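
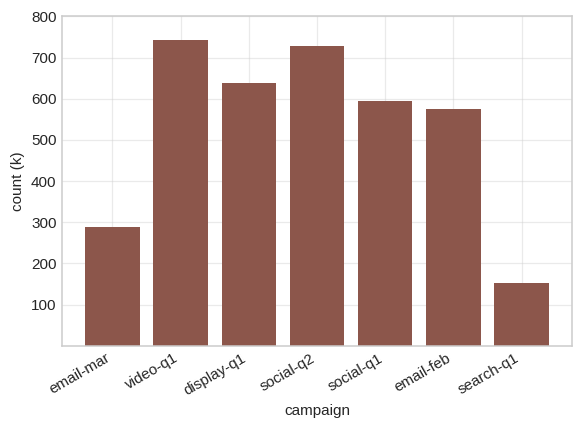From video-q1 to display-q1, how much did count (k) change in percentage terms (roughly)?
video-q1 ≈ 700, display-q1 ≈ 600; (600 − 700) / 700 ≈ -14.3%.

≈ -14.3%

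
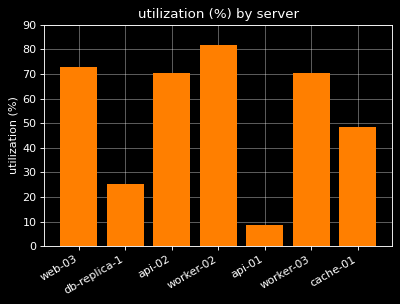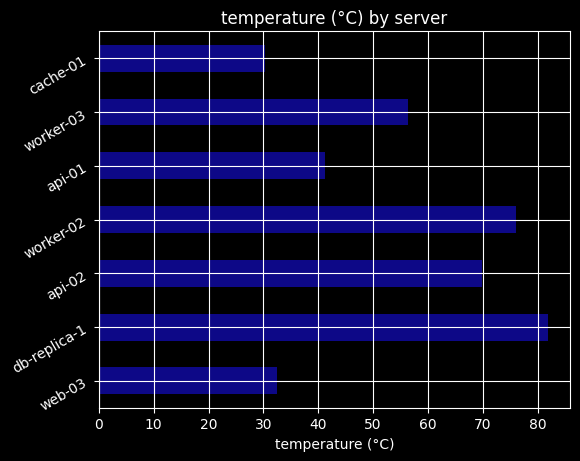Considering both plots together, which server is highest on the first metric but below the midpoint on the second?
Chart 2 median temperature (°C) ≈ 60; below-median servers: web-03, api-01, cache-01. Among those, web-03 has the highest utilization (%) (≈ 70).

web-03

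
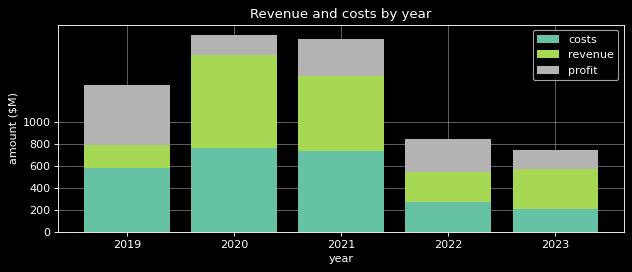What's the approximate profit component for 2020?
profit top ≈ 1800, bottom ≈ 1600; segment ≈ 200.

≈ 200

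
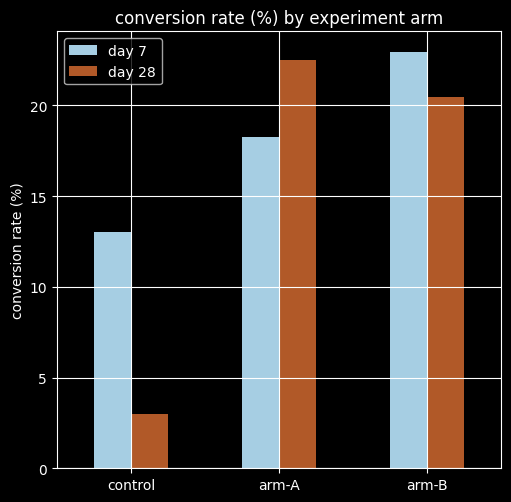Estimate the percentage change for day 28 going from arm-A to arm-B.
≈ -9.1%

arm-A ≈ 22, arm-B ≈ 20; (20 − 22) / 22 ≈ -9.1%.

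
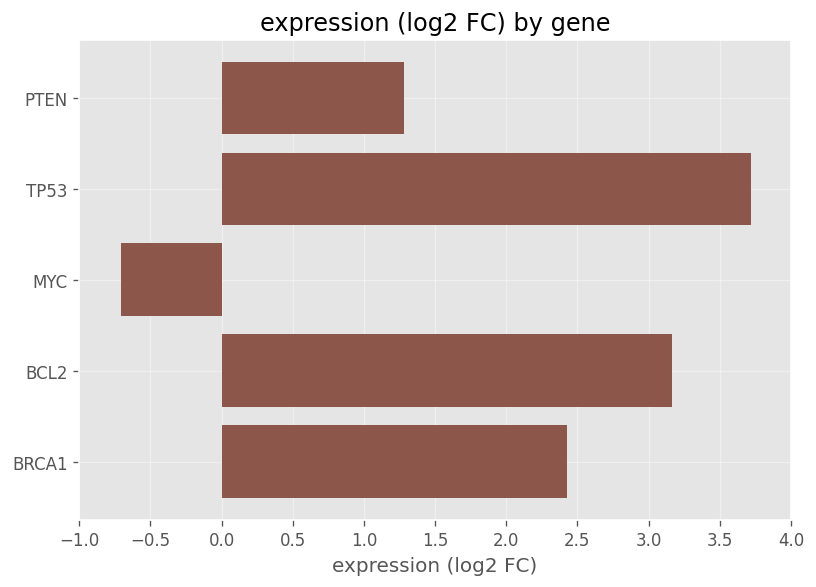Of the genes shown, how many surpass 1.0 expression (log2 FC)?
Above 1.0: PTEN, TP53, BCL2, BRCA1.

4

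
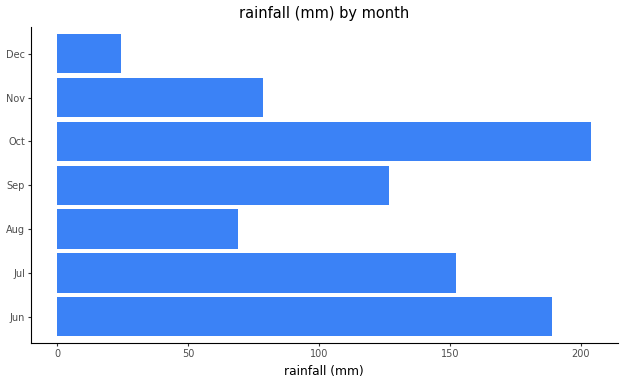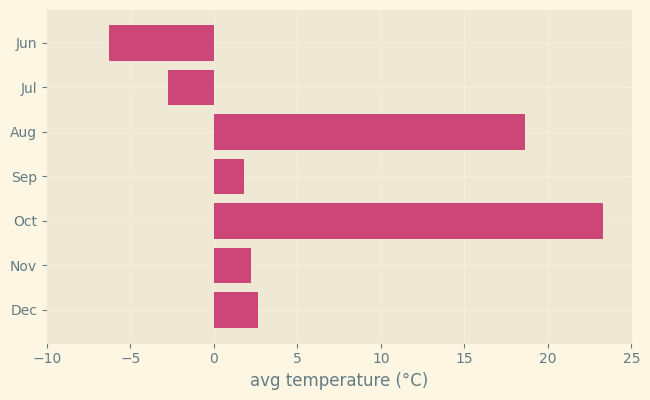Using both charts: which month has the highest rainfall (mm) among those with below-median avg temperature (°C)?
Jun

Chart 2 median avg temperature (°C) ≈ 0; below-median months: Jun, Jul, Sep. Among those, Jun has the highest rainfall (mm) (≈ 180).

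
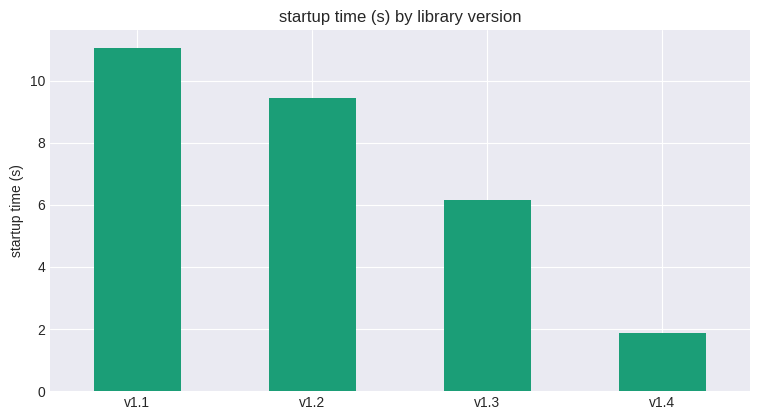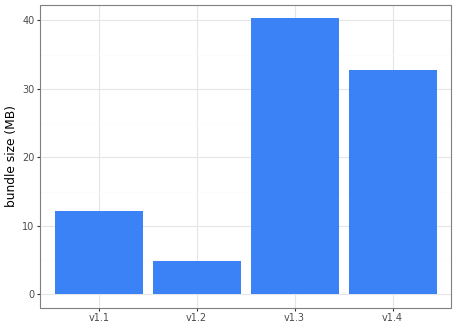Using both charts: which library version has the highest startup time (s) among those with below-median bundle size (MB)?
v1.1

Chart 2 median bundle size (MB) ≈ 20; below-median library versions: v1.1, v1.2. Among those, v1.1 has the highest startup time (s) (≈ 12).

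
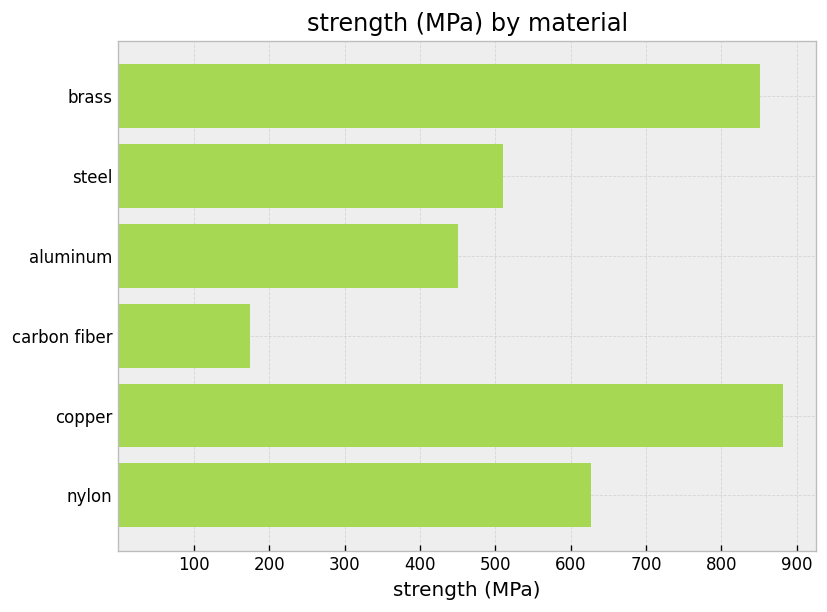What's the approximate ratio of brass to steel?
brass ≈ 900, steel ≈ 500; 900/500 ≈ 1.8.

≈ 1.8×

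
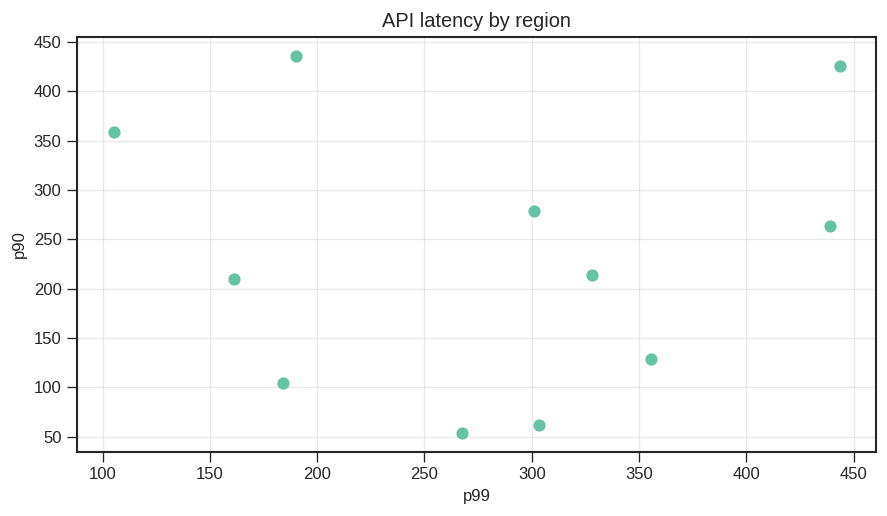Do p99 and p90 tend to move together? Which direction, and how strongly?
no clear correlation

Points are roughly uncorrelated; weak (|r| ≈ 0.0).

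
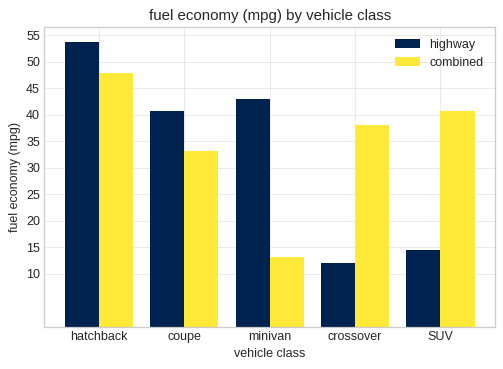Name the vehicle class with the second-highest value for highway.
Top 3 for highway: hatchback ≈ 55, minivan ≈ 45, coupe ≈ 40.

minivan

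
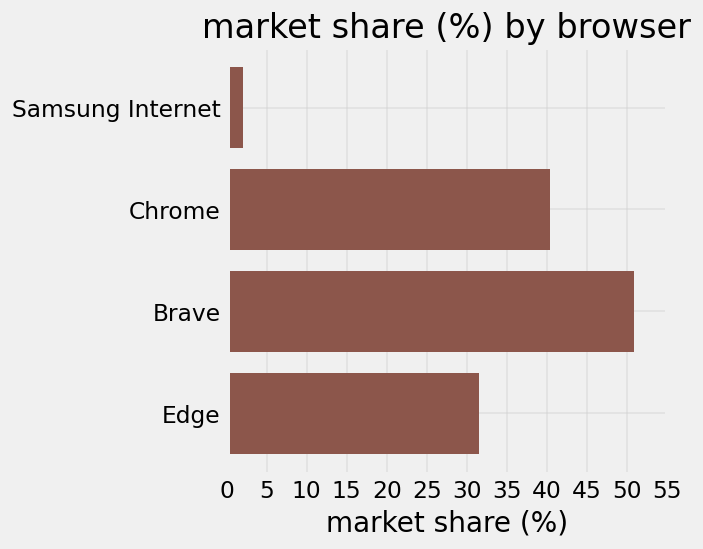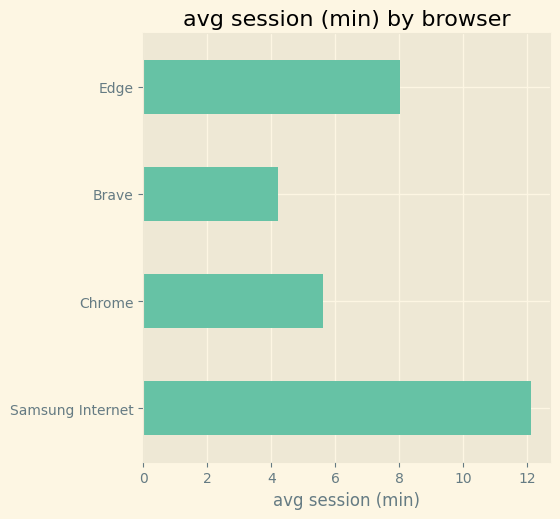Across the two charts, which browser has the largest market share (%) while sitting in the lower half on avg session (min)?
Brave

Chart 2 median avg session (min) ≈ 6; below-median browsers: Chrome, Brave. Among those, Brave has the highest market share (%) (≈ 50).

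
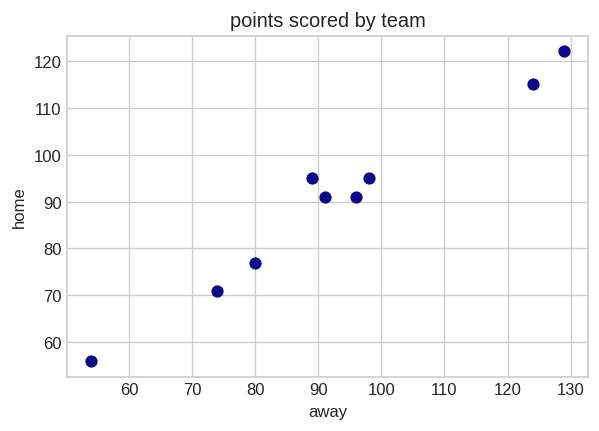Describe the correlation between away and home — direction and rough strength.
Points are positively correlated; strong (|r| ≈ 1.0).

positive, strong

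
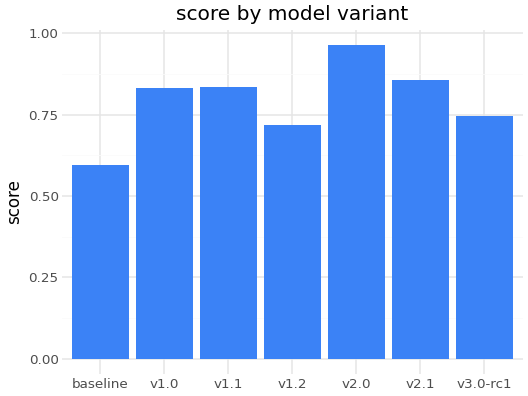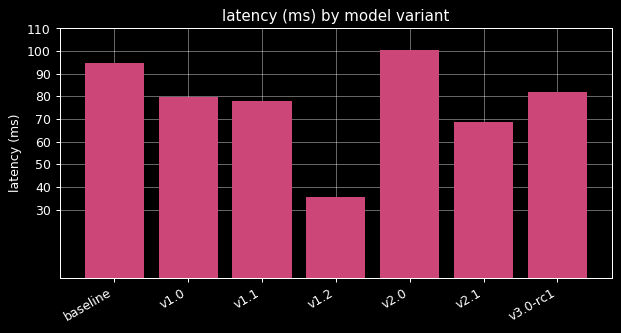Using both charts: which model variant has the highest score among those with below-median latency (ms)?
Chart 2 median latency (ms) ≈ 80; below-median model variants: v1.1, v1.2, v2.1. Among those, v2.1 has the highest score (≈ 0.9).

v2.1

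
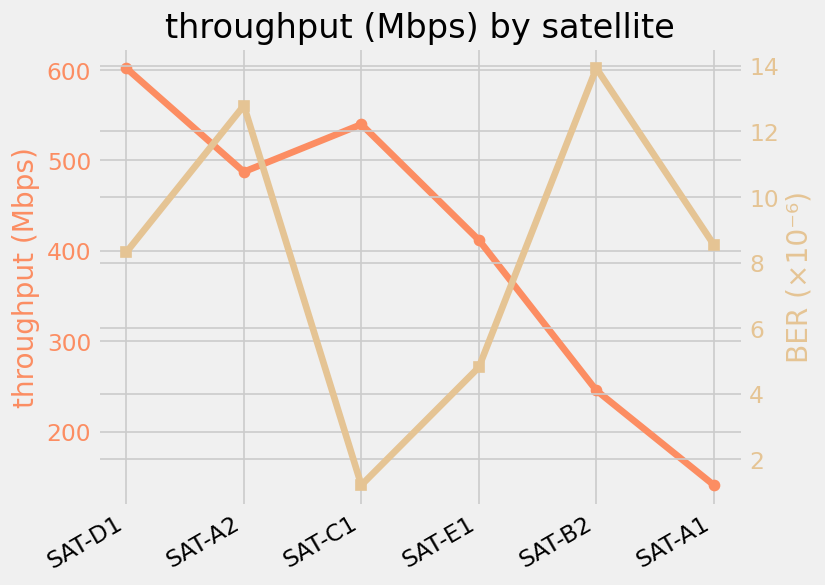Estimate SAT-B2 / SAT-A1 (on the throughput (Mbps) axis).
≈ 1.67×

SAT-B2 ≈ 250, SAT-A1 ≈ 150; 250/150 ≈ 1.67.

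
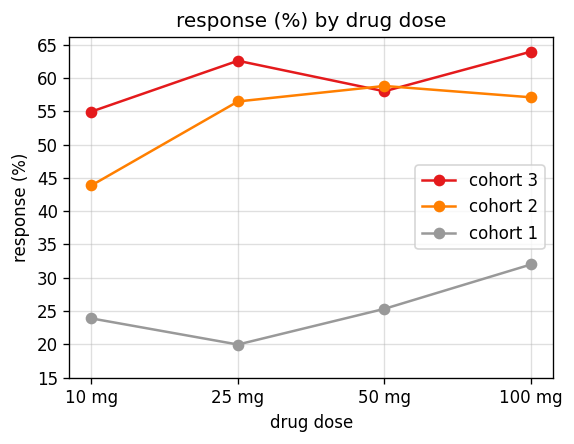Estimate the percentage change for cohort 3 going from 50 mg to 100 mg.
≈ +8.3%

50 mg ≈ 60, 100 mg ≈ 65; (65 − 60) / 60 ≈ +8.3%.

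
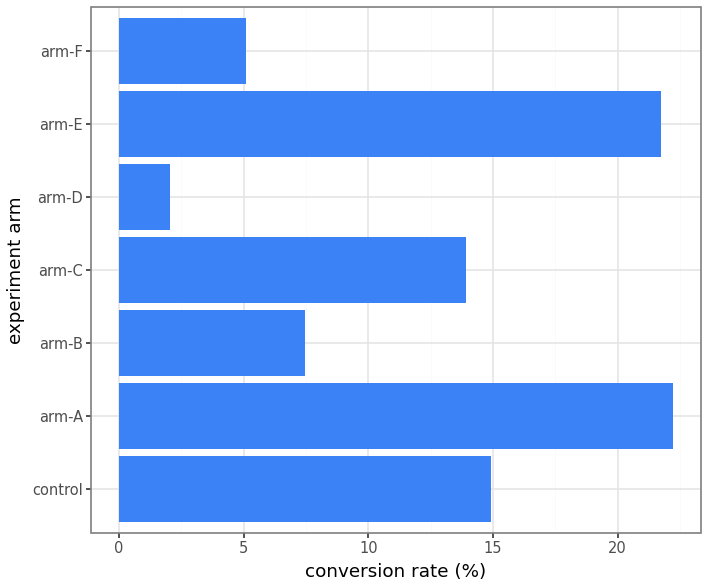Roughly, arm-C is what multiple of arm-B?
arm-C ≈ 14, arm-B ≈ 8; 14/8 ≈ 1.75.

≈ 1.75×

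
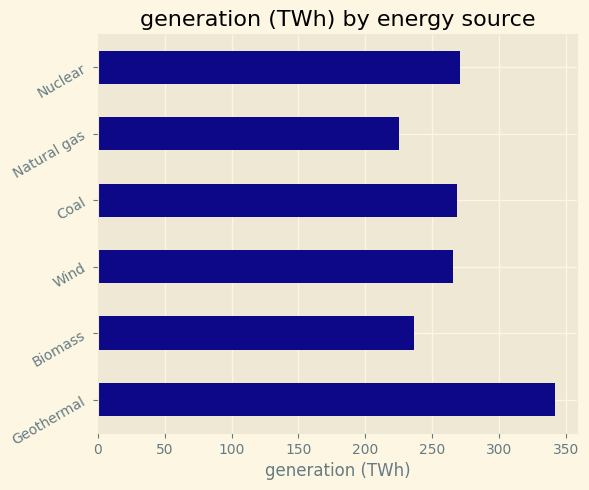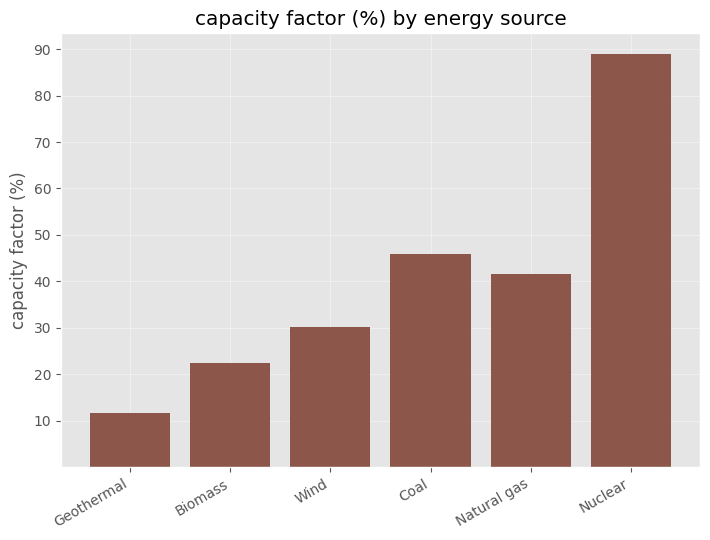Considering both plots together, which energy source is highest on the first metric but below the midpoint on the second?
Chart 2 median capacity factor (%) ≈ 40; below-median energy sources: Geothermal, Biomass, Wind. Among those, Geothermal has the highest generation (TWh) (≈ 350).

Geothermal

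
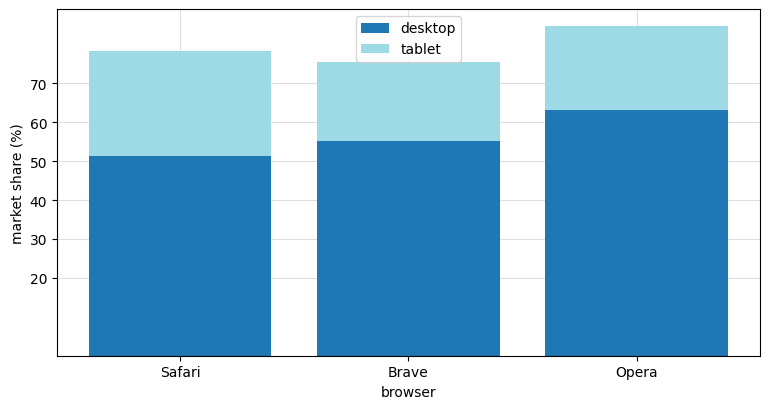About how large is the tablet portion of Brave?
tablet top ≈ 80, bottom ≈ 60; segment ≈ 20.

≈ 20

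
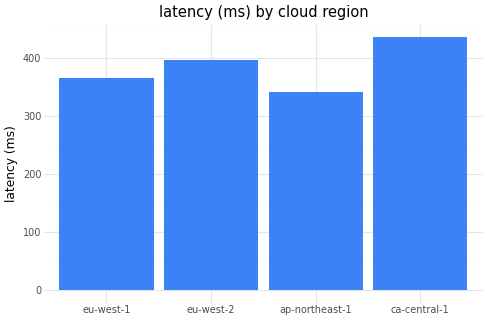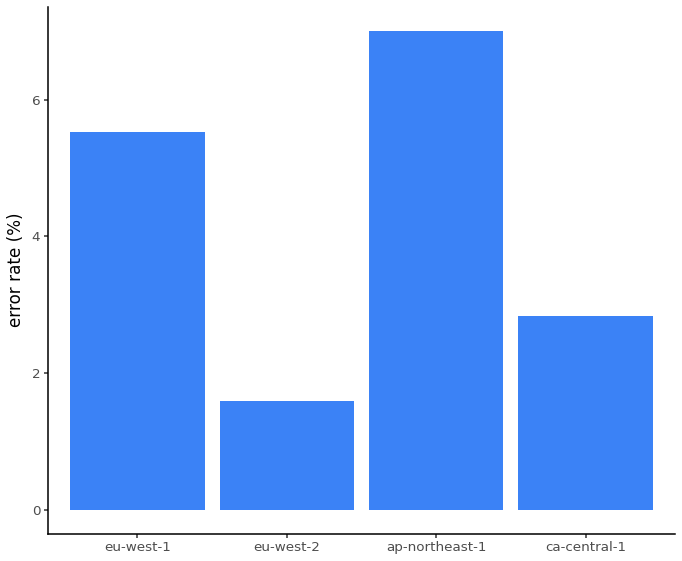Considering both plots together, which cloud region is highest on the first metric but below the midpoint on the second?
Chart 2 median error rate (%) ≈ 4; below-median cloud regions: eu-west-2, ca-central-1. Among those, ca-central-1 has the highest latency (ms) (≈ 450).

ca-central-1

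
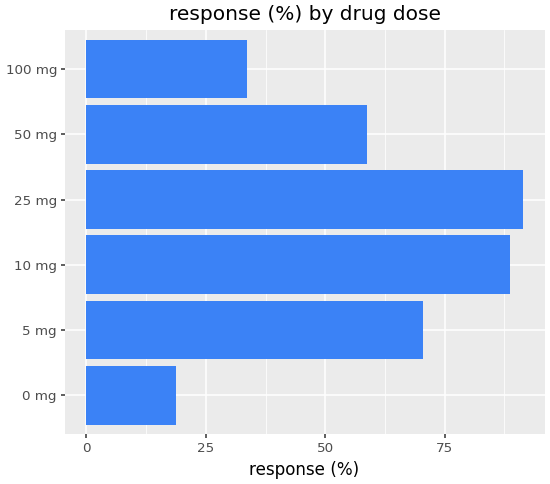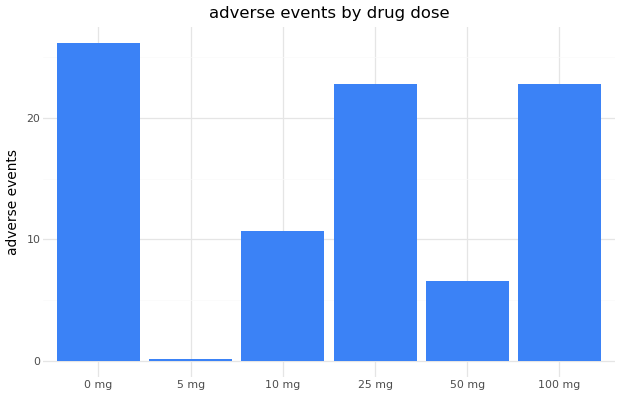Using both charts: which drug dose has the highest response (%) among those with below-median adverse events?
Chart 2 median adverse events ≈ 15; below-median drug doses: 5 mg, 10 mg, 50 mg. Among those, 10 mg has the highest response (%) (≈ 90).

10 mg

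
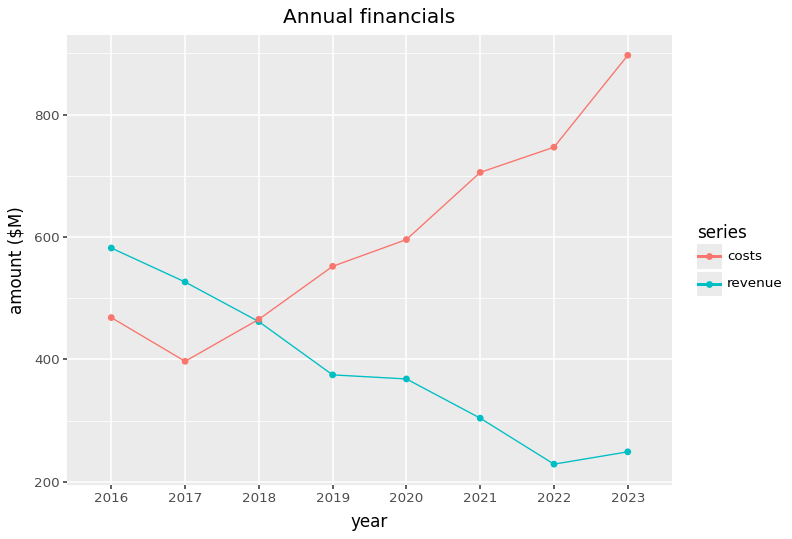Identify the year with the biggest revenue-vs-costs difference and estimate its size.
2023, ≈ 700 $M

2023: revenue ≈ 200, costs ≈ 900 → gap ≈ 700. Next-largest (2022) is only ≈ 500.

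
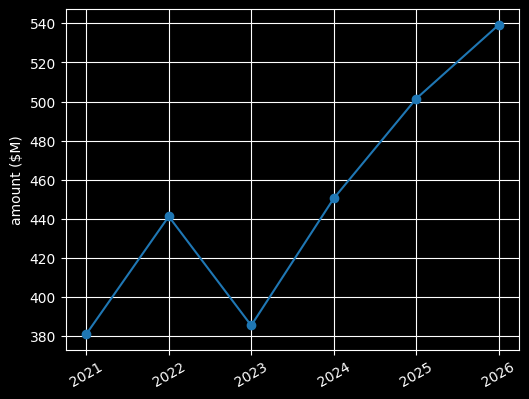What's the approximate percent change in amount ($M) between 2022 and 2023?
2022 ≈ 440, 2023 ≈ 380; (380 − 440) / 440 ≈ -13.6%.

≈ -13.6%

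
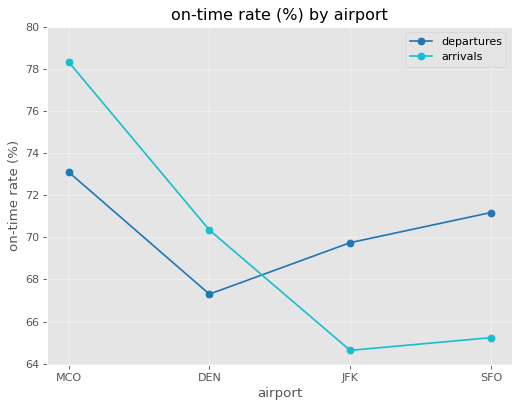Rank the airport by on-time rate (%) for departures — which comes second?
SFO

Top 3 for departures: MCO ≈ 74, SFO ≈ 72, JFK ≈ 70.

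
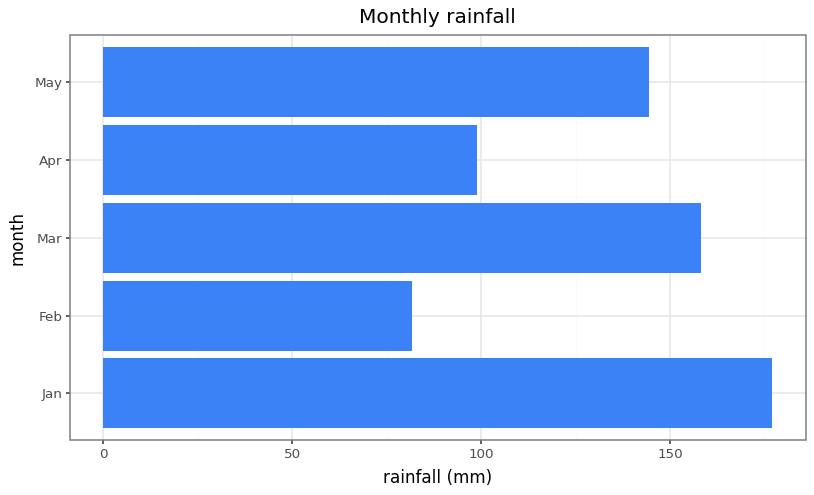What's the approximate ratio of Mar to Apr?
Mar ≈ 160, Apr ≈ 100; 160/100 ≈ 1.6.

≈ 1.6×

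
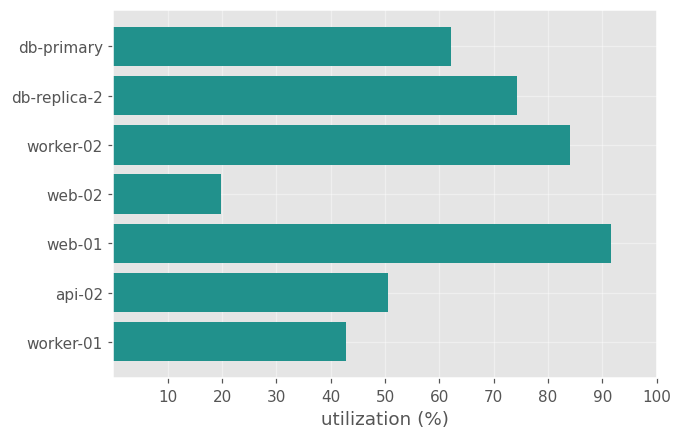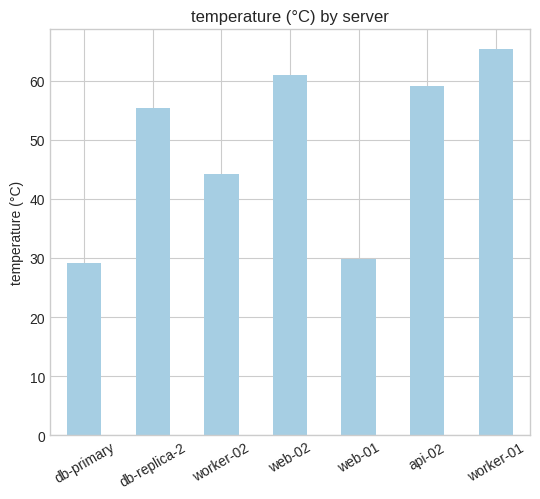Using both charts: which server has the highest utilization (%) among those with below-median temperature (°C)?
web-01

Chart 2 median temperature (°C) ≈ 60; below-median servers: db-primary, worker-02, web-01. Among those, web-01 has the highest utilization (%) (≈ 90).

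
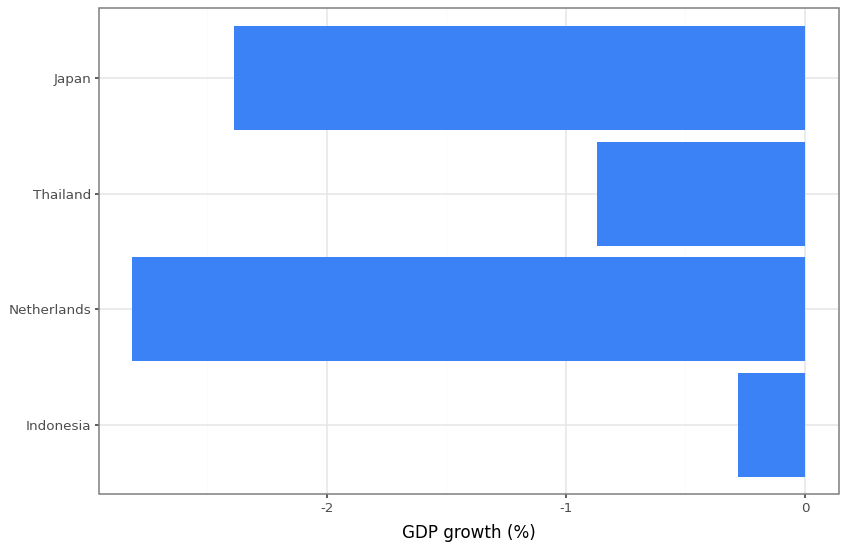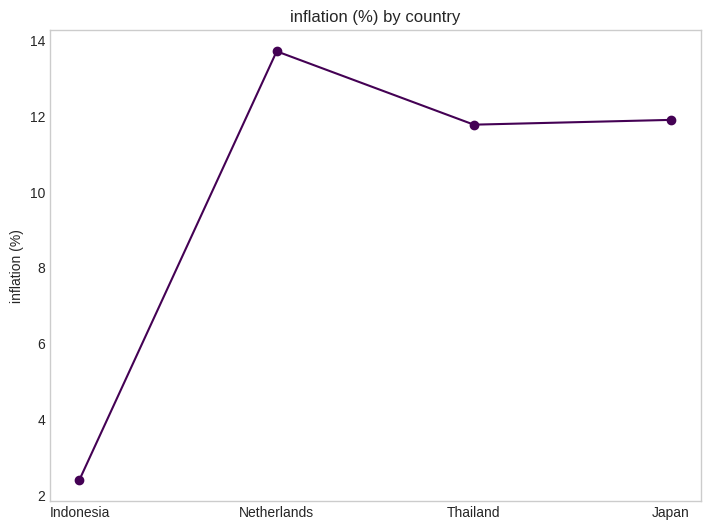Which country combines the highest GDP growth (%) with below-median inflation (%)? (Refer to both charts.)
Indonesia

Chart 2 median inflation (%) ≈ 12; below-median countries: Indonesia, Thailand. Among those, Indonesia has the highest GDP growth (%) (≈ 0).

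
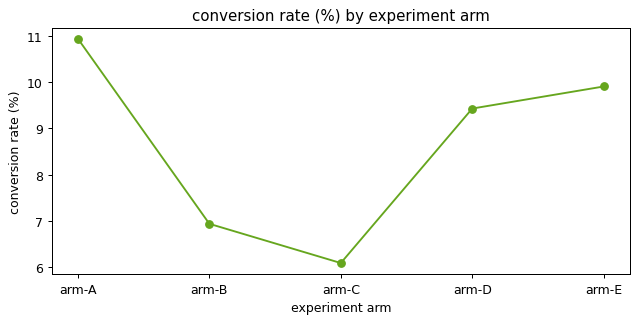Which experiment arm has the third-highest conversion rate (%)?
arm-D

Top 4: arm-A ≈ 11.0, arm-E ≈ 10.0, arm-D ≈ 9.5, arm-B ≈ 7.0.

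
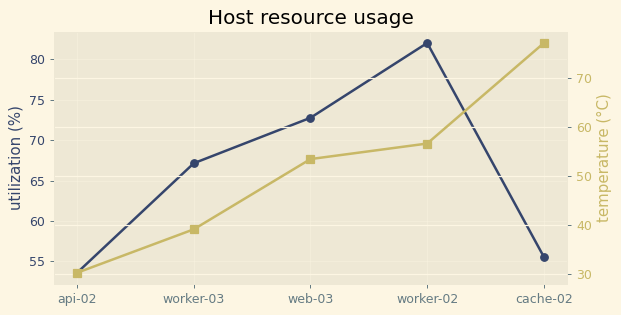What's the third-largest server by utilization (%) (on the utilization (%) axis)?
Top 4 (on the utilization (%) axis): worker-02 ≈ 80, web-03 ≈ 75, worker-03 ≈ 65, cache-02 ≈ 55.

worker-03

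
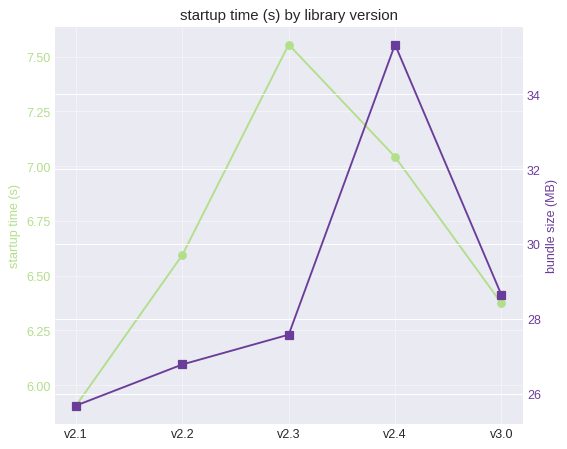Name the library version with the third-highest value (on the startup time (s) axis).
v2.2

Top 4 (on the startup time (s) axis): v2.3 ≈ 7.6, v2.4 ≈ 7.0, v2.2 ≈ 6.6, v3.0 ≈ 6.4.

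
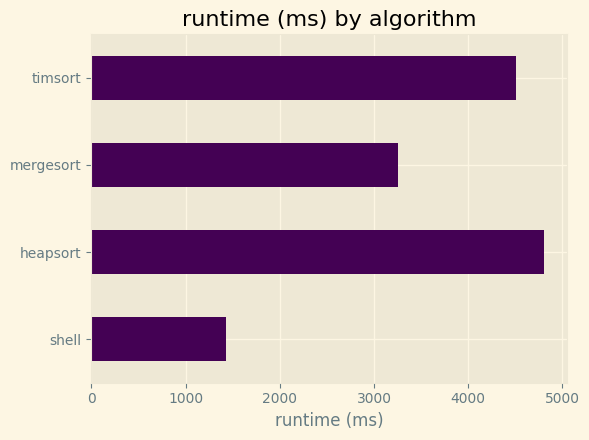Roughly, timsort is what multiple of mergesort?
≈ 1.29×

timsort ≈ 4500, mergesort ≈ 3500; 4500/3500 ≈ 1.29.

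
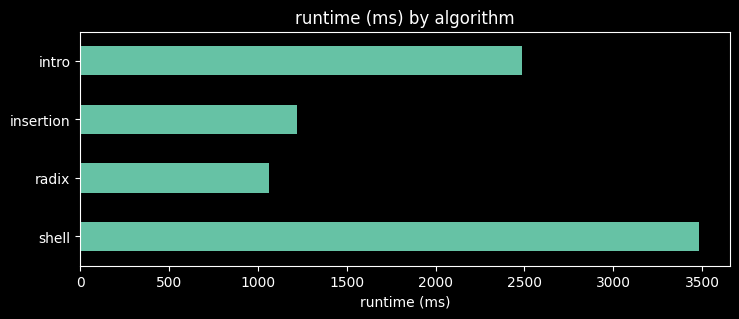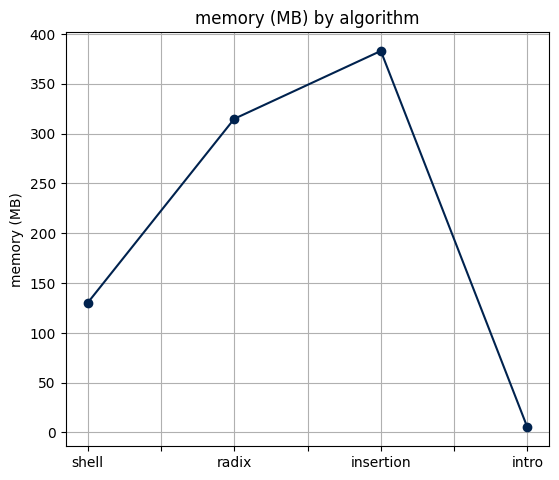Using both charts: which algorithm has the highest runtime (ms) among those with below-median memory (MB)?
Chart 2 median memory (MB) ≈ 200; below-median algorithms: shell, intro. Among those, shell has the highest runtime (ms) (≈ 3500).

shell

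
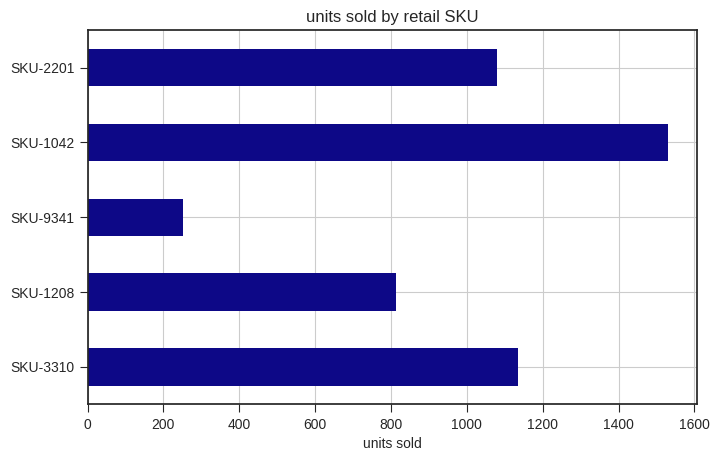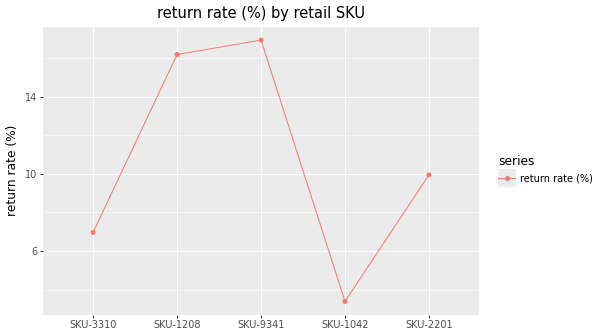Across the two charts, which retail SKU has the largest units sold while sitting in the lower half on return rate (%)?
Chart 2 median return rate (%) ≈ 10; below-median retail SKUs: SKU-3310, SKU-1042. Among those, SKU-1042 has the highest units sold (≈ 1600).

SKU-1042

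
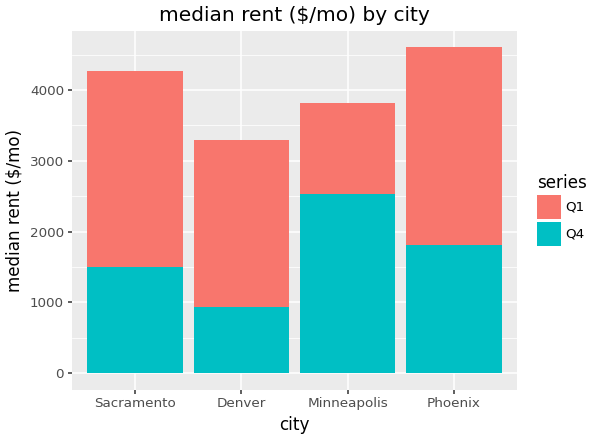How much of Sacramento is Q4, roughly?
≈ 1500

Q4 top ≈ 1500, bottom ≈ 0; segment ≈ 1500.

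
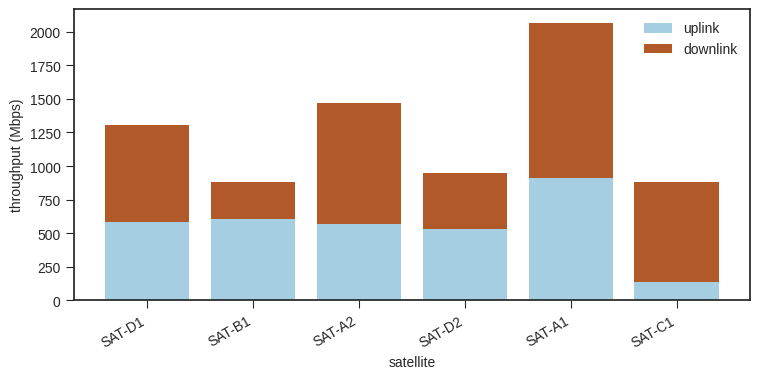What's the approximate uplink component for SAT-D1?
uplink top ≈ 600, bottom ≈ 0; segment ≈ 600.

≈ 600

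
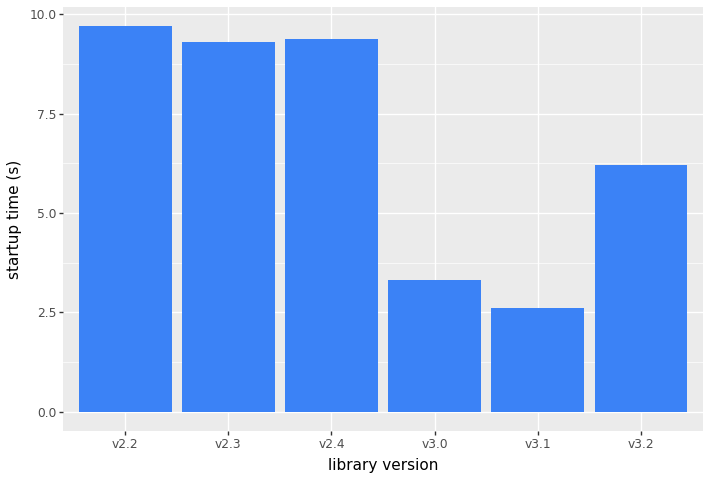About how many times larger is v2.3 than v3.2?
v2.3 ≈ 9, v3.2 ≈ 6; 9/6 ≈ 1.5.

≈ 1.5×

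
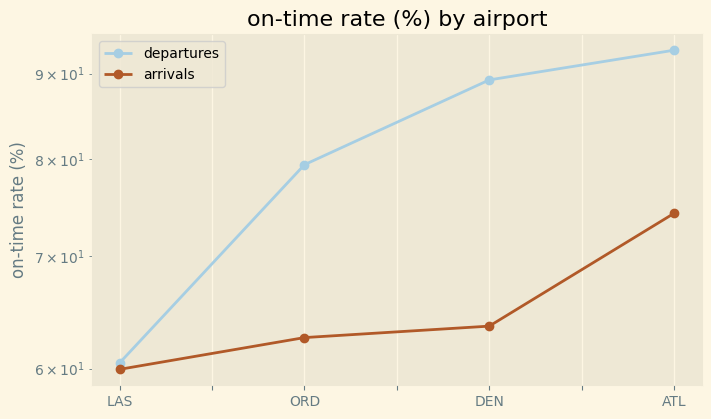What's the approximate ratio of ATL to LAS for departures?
ATL ≈ 95, LAS ≈ 60; 95/60 ≈ 1.58.

≈ 1.58×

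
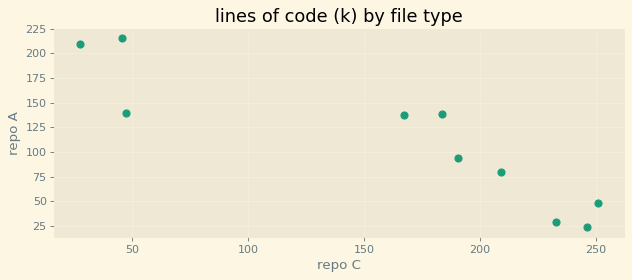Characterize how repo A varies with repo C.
Points are negatively correlated; strong (|r| ≈ 0.9).

negative, strong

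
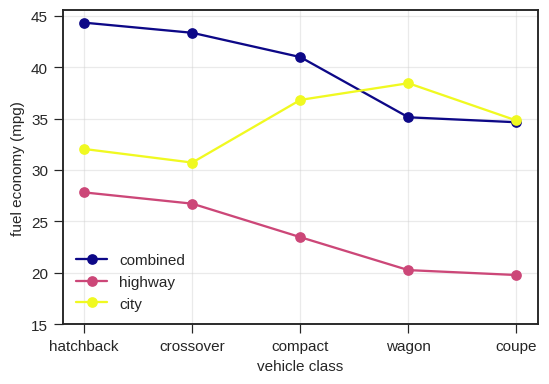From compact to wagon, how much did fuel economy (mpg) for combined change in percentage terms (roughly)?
≈ -12.5%

compact ≈ 40, wagon ≈ 35; (35 − 40) / 40 ≈ -12.5%.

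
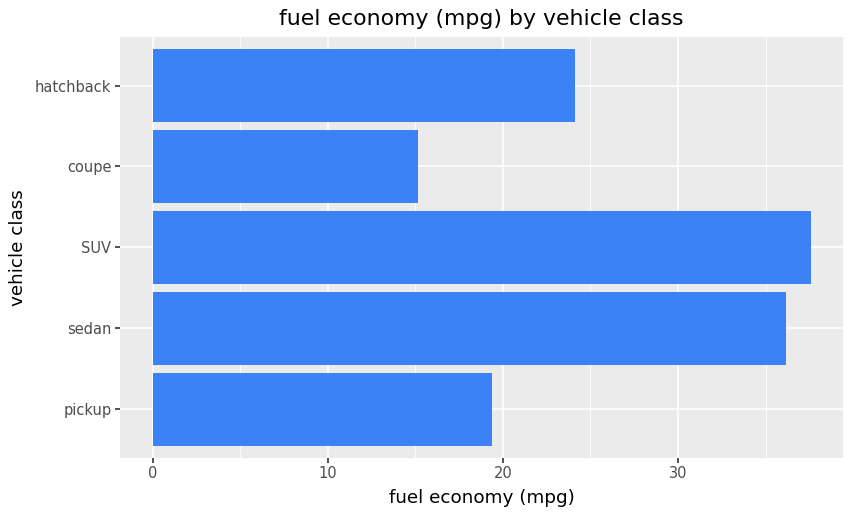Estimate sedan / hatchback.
sedan ≈ 35, hatchback ≈ 25; 35/25 ≈ 1.4.

≈ 1.4×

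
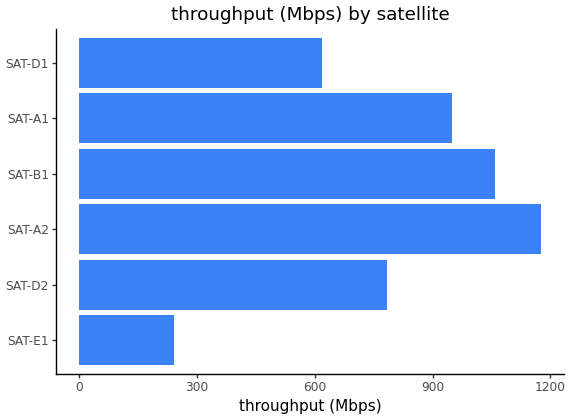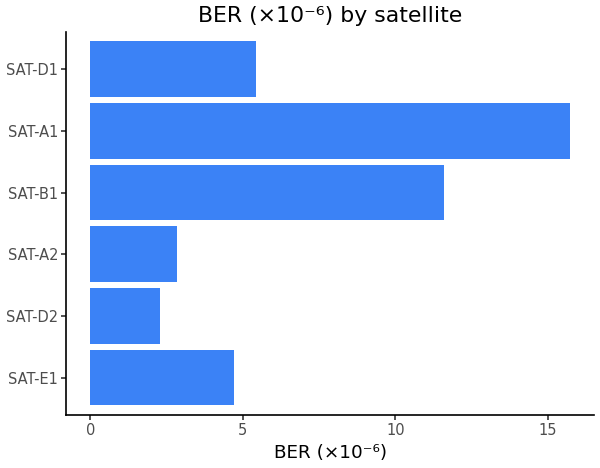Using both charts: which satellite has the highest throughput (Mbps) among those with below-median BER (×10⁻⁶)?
SAT-A2

Chart 2 median BER (×10⁻⁶) ≈ 6; below-median satellites: SAT-E1, SAT-D2, SAT-A2. Among those, SAT-A2 has the highest throughput (Mbps) (≈ 1200).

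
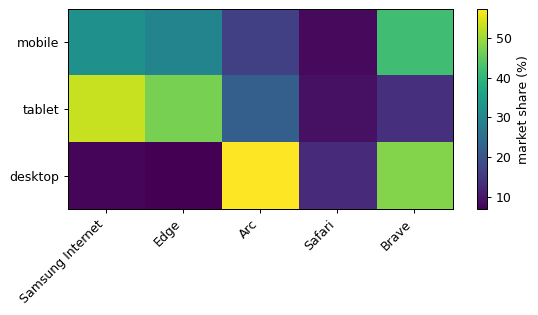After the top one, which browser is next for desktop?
Top 3 for desktop: Arc ≈ 55, Brave ≈ 50, Safari ≈ 15.

Brave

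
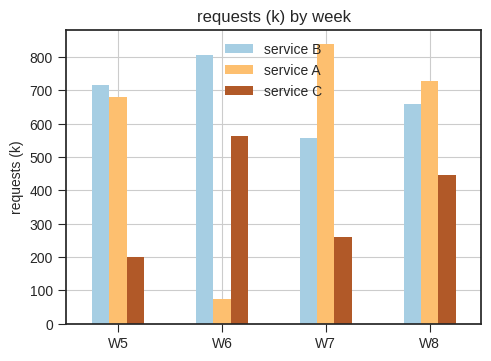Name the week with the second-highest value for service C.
Top 3 for service C: W6 ≈ 600, W8 ≈ 400, W7 ≈ 300.

W8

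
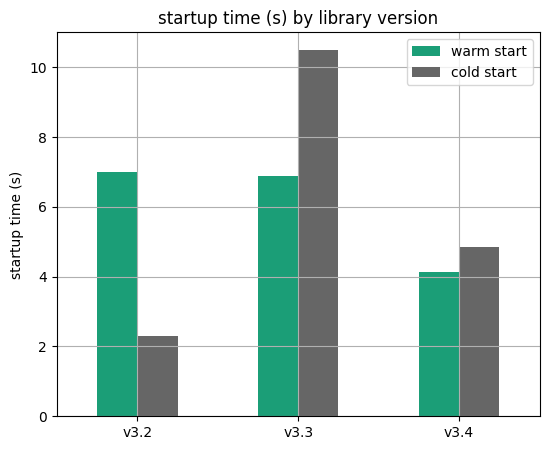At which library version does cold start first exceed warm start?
v3.3

v3.2: cold start ≈ 2 vs warm start ≈ 7 (not yet); v3.3: cold start ≈ 10 vs warm start ≈ 7 (first crossover).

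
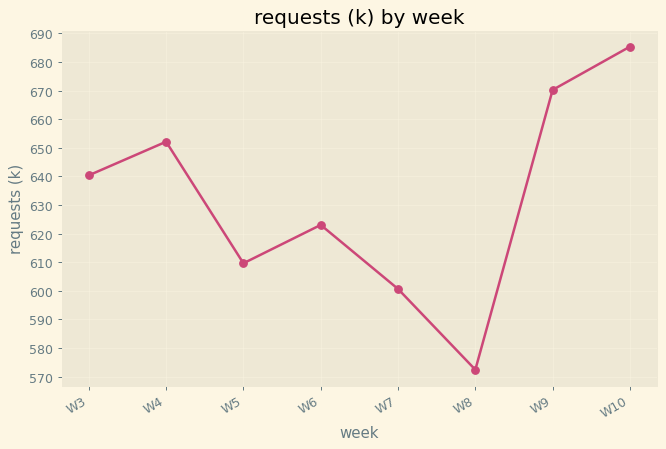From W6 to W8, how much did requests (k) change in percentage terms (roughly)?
W6 ≈ 620, W8 ≈ 570; (570 − 620) / 620 ≈ -8.1%.

≈ -8.1%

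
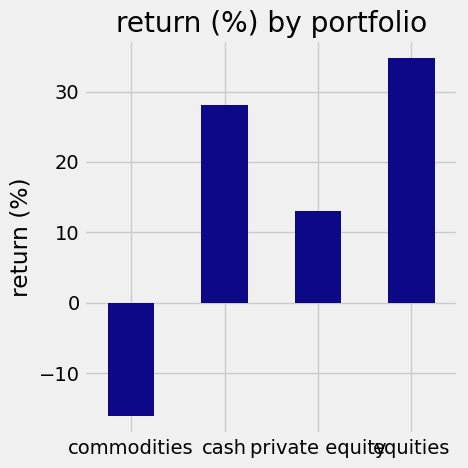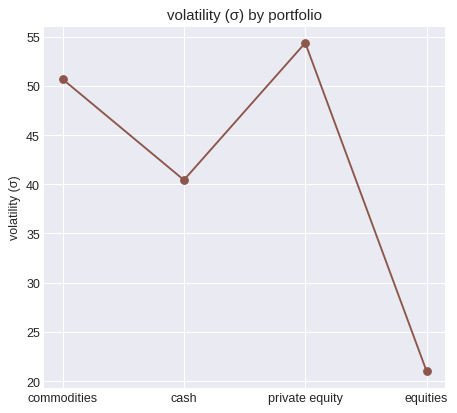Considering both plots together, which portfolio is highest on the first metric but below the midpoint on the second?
equities

Chart 2 median volatility (σ) ≈ 45; below-median portfolios: cash, equities. Among those, equities has the highest return (%) (≈ 35).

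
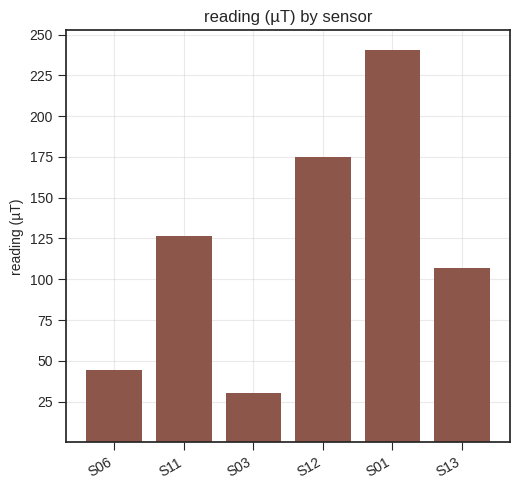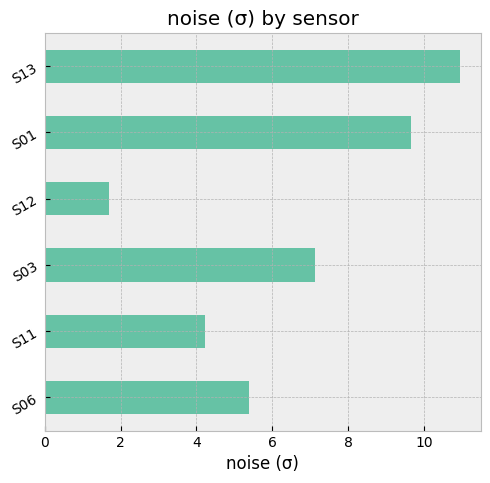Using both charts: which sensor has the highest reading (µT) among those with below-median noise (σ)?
S12

Chart 2 median noise (σ) ≈ 6; below-median sensors: S06, S11, S12. Among those, S12 has the highest reading (µT) (≈ 175).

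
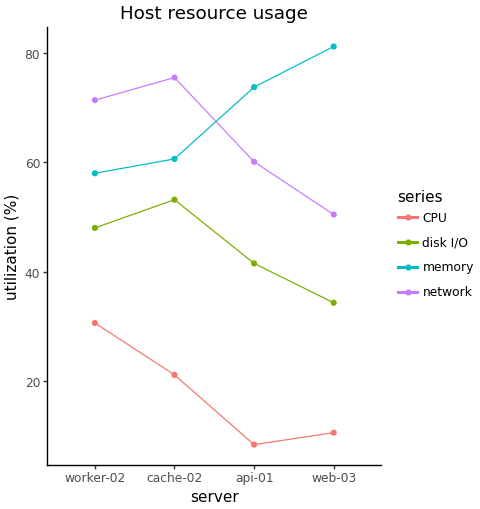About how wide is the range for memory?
≈ 20

Max web-03 ≈ 80, min worker-02 ≈ 60; range ≈ 20.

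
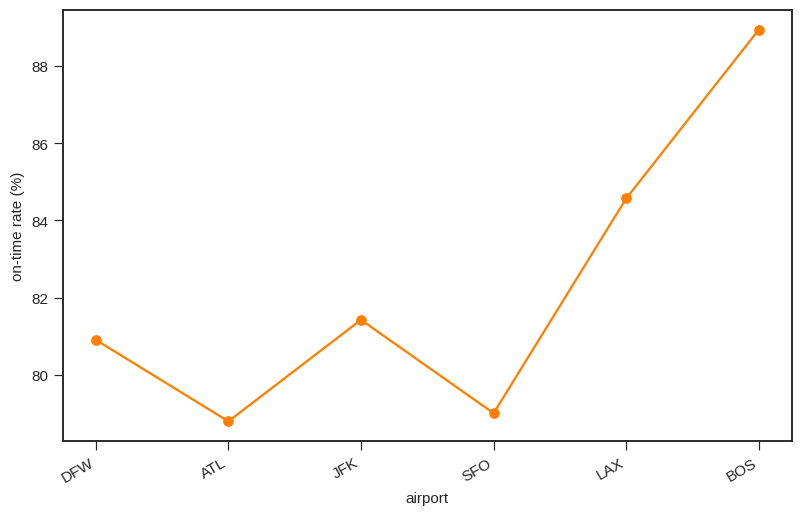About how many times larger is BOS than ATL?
BOS ≈ 89, ATL ≈ 79; 89/79 ≈ 1.13.

≈ 1.13×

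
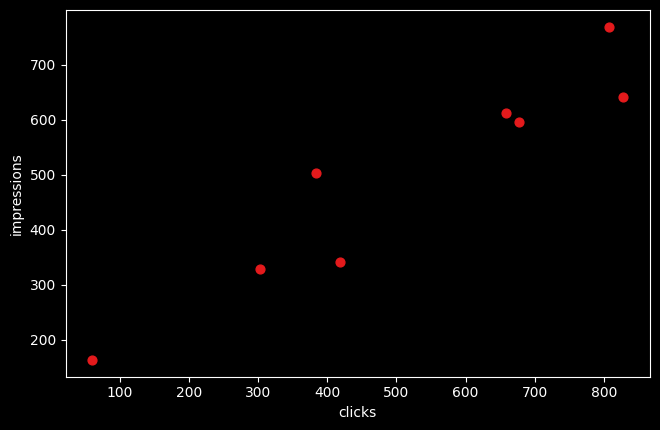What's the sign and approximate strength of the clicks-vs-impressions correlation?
Points are positively correlated; strong (|r| ≈ 0.9).

positive, strong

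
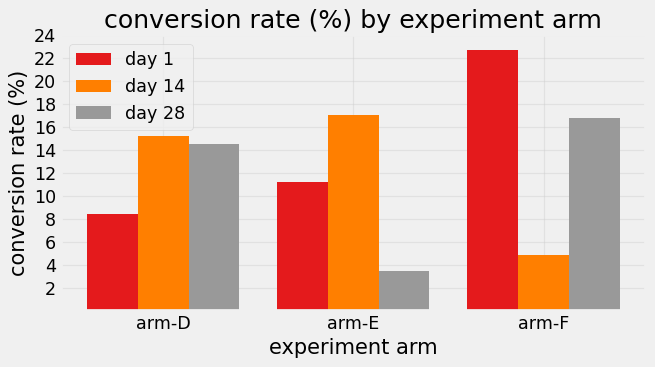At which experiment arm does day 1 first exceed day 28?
arm-D: day 1 ≈ 8 vs day 28 ≈ 14 (not yet); arm-E: day 1 ≈ 12 vs day 28 ≈ 4 (first crossover).

arm-E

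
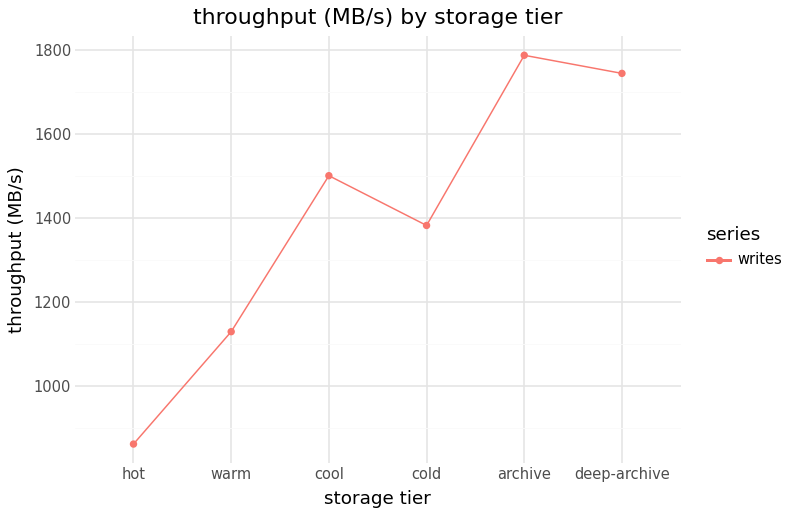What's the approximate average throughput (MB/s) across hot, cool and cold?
≈ 1267

(900 + 1500 + 1400) / 3 ≈ 1267.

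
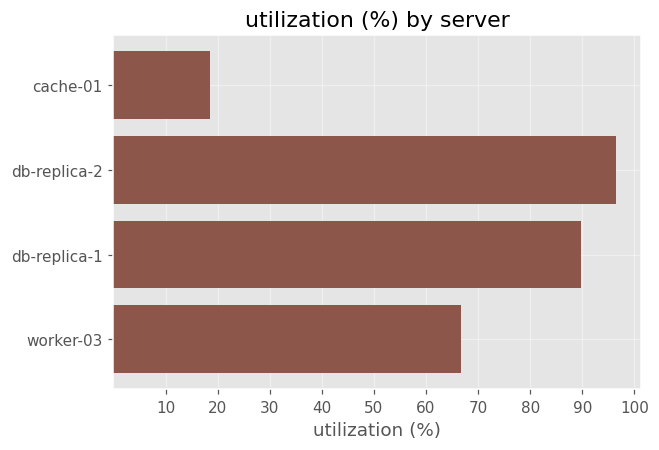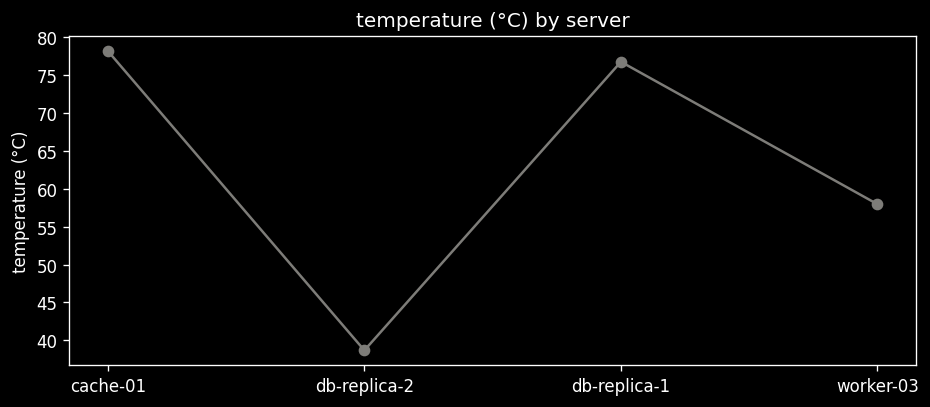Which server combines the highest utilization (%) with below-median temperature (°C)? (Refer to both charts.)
db-replica-2

Chart 2 median temperature (°C) ≈ 70; below-median servers: db-replica-2, worker-03. Among those, db-replica-2 has the highest utilization (%) (≈ 100).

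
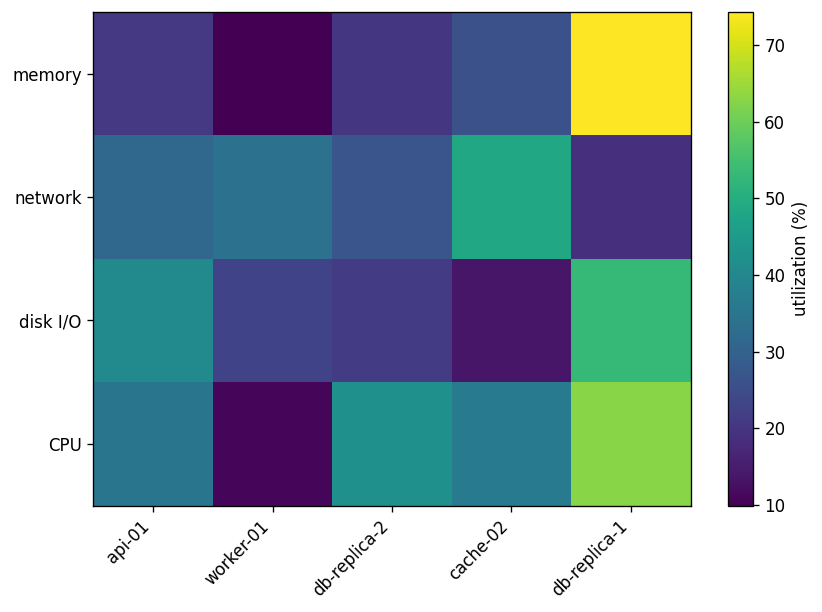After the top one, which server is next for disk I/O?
api-01

Top 3 for disk I/O: db-replica-1 ≈ 50, api-01 ≈ 40, worker-01 ≈ 20.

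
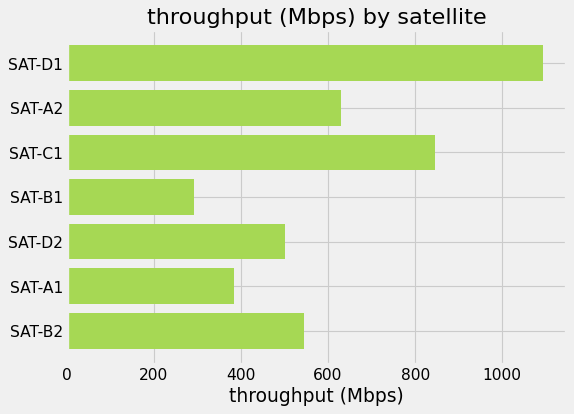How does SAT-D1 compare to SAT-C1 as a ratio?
SAT-D1 ≈ 1100, SAT-C1 ≈ 800; 1100/800 ≈ 1.38.

≈ 1.38×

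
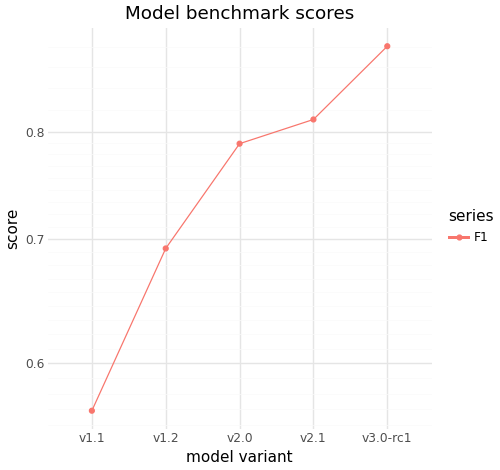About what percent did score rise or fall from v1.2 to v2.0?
v1.2 ≈ 0.70, v2.0 ≈ 0.80; (0.80 − 0.70) / 0.70 ≈ +14.3%.

≈ +14.3%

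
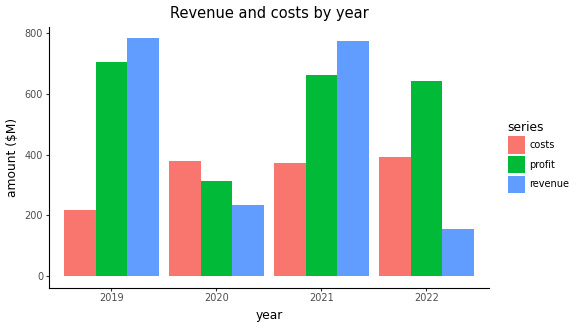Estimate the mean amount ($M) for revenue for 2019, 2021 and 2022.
(800 + 800 + 200) / 3 ≈ 600.

≈ 600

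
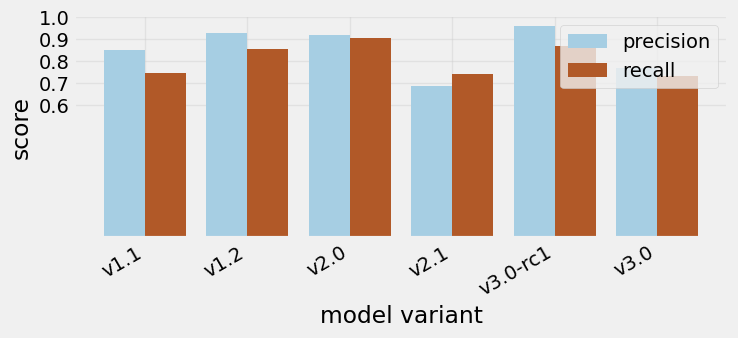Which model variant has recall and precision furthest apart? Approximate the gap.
v1.1: recall ≈ 0.7, precision ≈ 0.9 → gap ≈ 0.2. Next-largest (v3.0-rc1) is only ≈ 0.1.

v1.1, ≈ 0.2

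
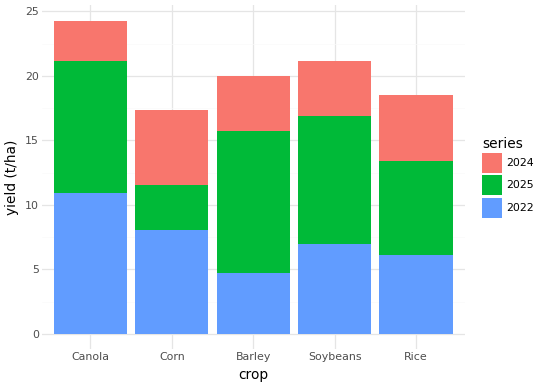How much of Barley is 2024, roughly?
2024 top ≈ 20, bottom ≈ 15; segment ≈ 5.

≈ 5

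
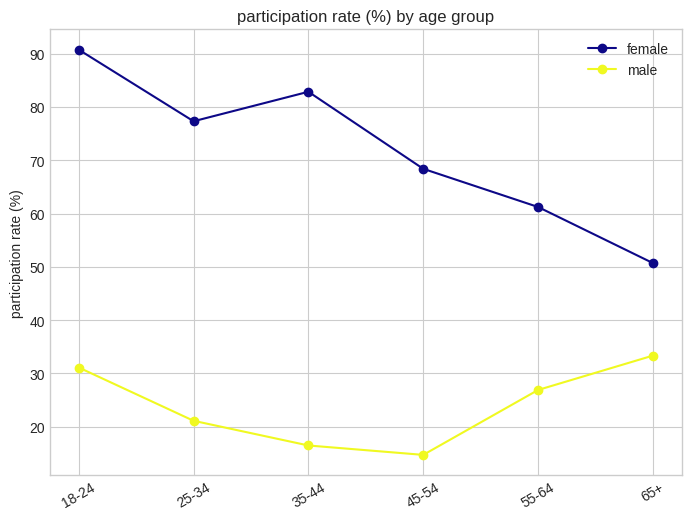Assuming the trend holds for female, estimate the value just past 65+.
Last three: 70, 60, 50 → slope ≈ -10/step → next ≈ 40.

≈ 40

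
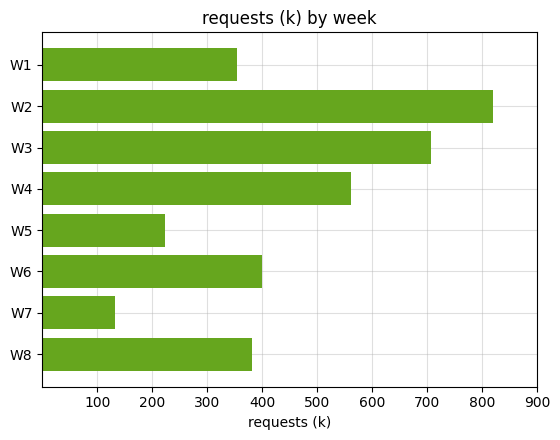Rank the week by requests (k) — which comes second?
Top 3: W2 ≈ 800, W3 ≈ 700, W4 ≈ 600.

W3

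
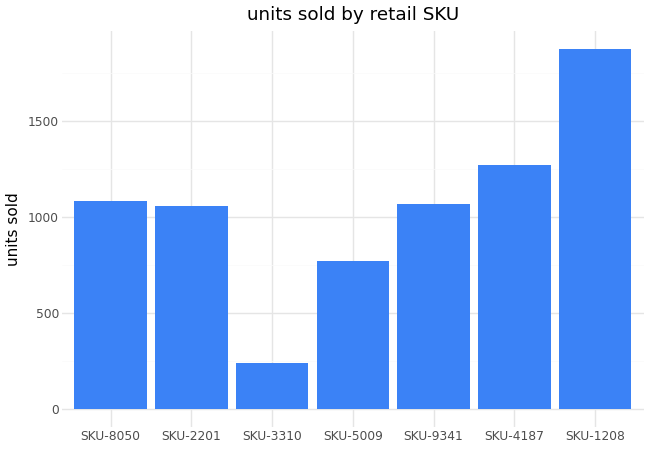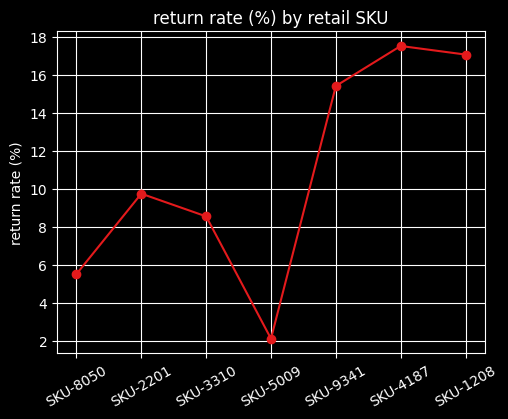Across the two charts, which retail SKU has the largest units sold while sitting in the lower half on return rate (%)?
Chart 2 median return rate (%) ≈ 10; below-median retail SKUs: SKU-8050, SKU-3310, SKU-5009. Among those, SKU-8050 has the highest units sold (≈ 1000).

SKU-8050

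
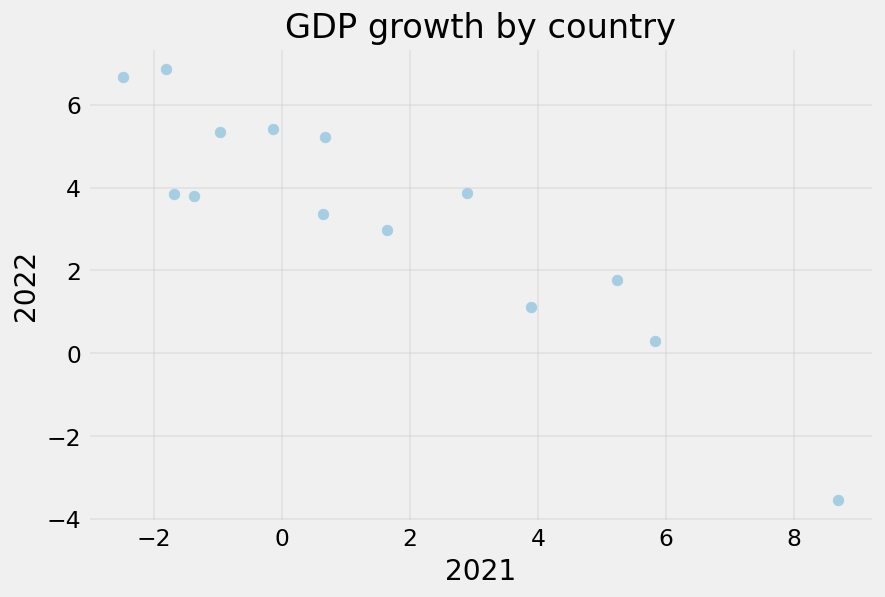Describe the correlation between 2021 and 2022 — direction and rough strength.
Points are negatively correlated; strong (|r| ≈ 0.9).

negative, strong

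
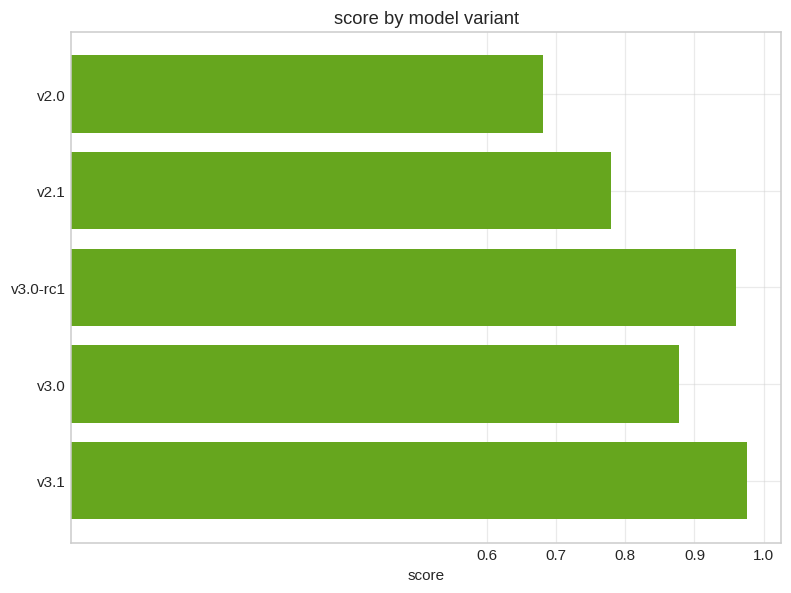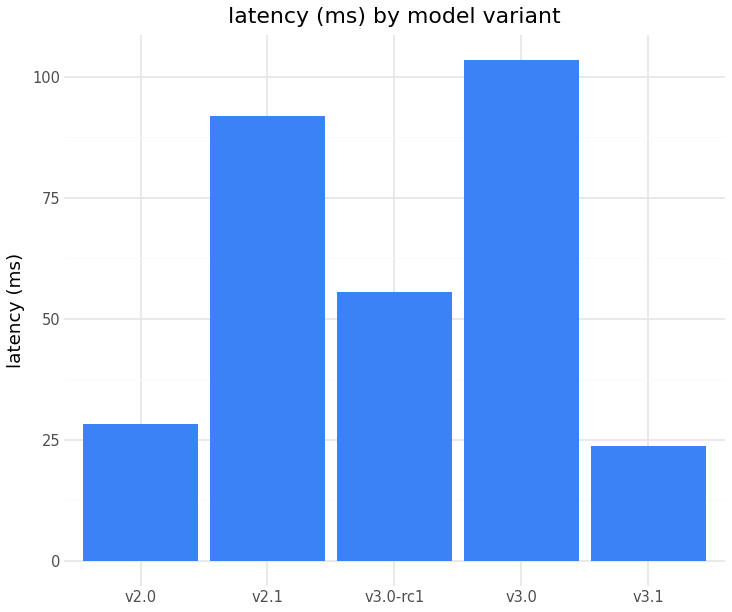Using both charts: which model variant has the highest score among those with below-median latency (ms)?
Chart 2 median latency (ms) ≈ 60; below-median model variants: v2.0, v3.1. Among those, v3.1 has the highest score (≈ 1).

v3.1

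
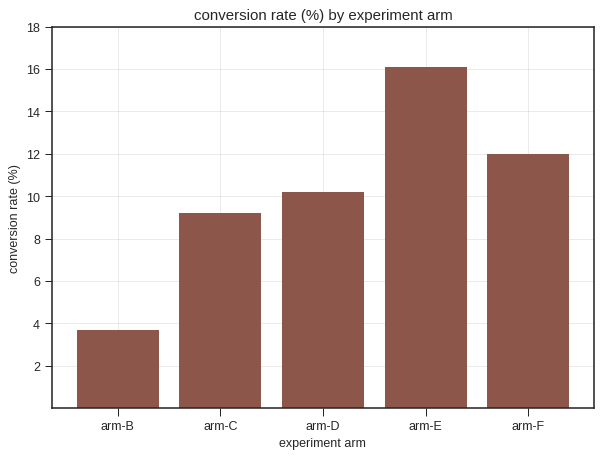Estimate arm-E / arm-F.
≈ 1.33×

arm-E ≈ 16, arm-F ≈ 12; 16/12 ≈ 1.33.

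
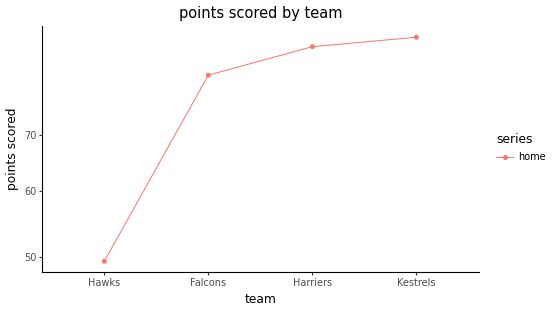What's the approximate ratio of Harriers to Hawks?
≈ 1.8×

Harriers ≈ 90, Hawks ≈ 50; 90/50 ≈ 1.8.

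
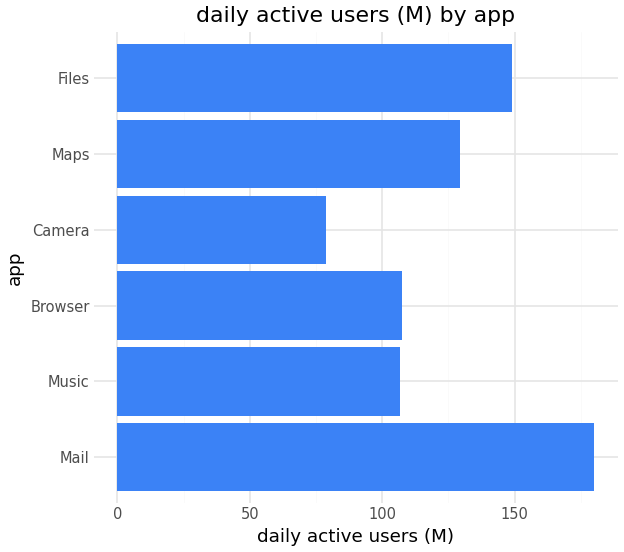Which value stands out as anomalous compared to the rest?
Mail

Mail ≈ 180; the rest sit between ≈ 80 and ≈ 140.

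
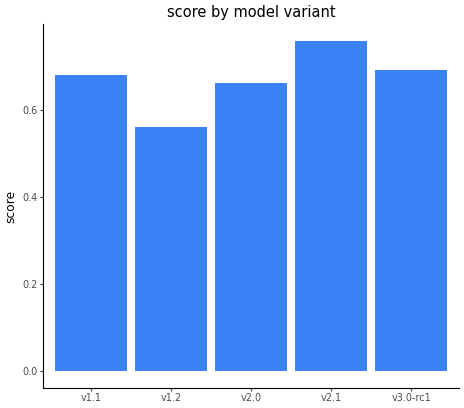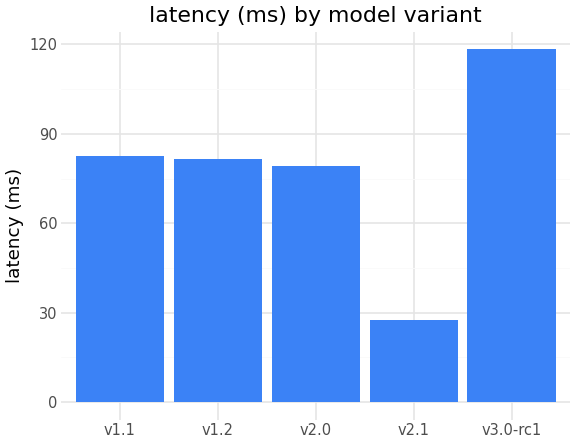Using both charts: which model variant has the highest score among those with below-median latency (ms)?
Chart 2 median latency (ms) ≈ 80; below-median model variants: v2.0, v2.1. Among those, v2.1 has the highest score (≈ 0.8).

v2.1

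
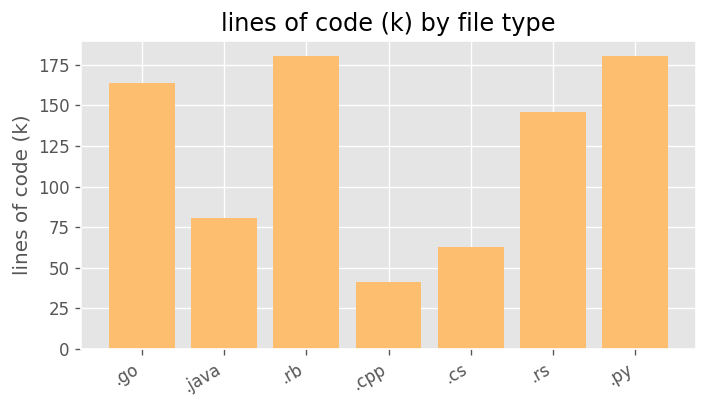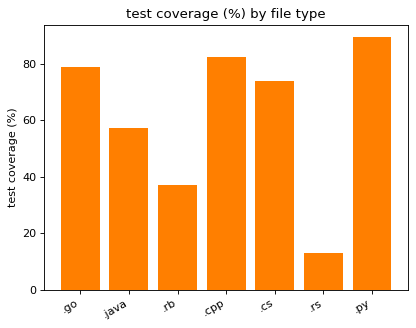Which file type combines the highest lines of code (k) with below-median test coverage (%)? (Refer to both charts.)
Chart 2 median test coverage (%) ≈ 70; below-median file types: .java, .rb, .rs. Among those, .rb has the highest lines of code (k) (≈ 180).

.rb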